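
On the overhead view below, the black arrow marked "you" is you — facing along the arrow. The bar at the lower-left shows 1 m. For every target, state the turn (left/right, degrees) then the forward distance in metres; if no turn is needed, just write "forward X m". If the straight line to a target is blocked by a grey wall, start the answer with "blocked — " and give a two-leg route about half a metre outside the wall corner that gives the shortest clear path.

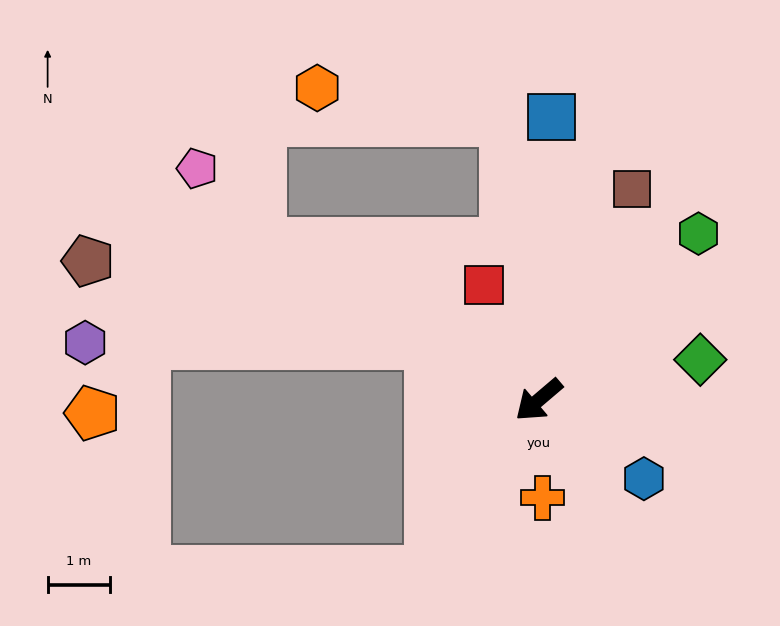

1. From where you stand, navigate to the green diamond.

turn left 154°, forward 2.7 m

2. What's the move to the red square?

turn right 105°, forward 2.0 m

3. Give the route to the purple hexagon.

blocked — turn right 68°, forward 2.0 m, then turn left 28°, forward 5.6 m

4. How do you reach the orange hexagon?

blocked — turn right 124°, forward 4.5 m, then turn left 74°, forward 3.1 m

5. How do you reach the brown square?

turn right 154°, forward 3.7 m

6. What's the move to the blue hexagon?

turn left 103°, forward 2.1 m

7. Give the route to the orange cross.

turn left 52°, forward 1.6 m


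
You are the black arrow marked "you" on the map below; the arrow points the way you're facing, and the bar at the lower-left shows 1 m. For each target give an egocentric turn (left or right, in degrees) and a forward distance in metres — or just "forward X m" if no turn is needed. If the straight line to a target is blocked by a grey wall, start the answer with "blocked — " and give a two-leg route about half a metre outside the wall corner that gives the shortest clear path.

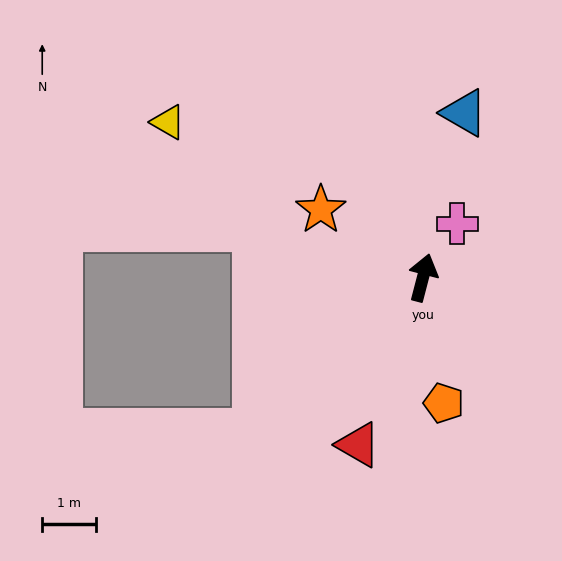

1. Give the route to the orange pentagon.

turn right 156°, forward 2.4 m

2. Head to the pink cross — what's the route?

turn right 18°, forward 1.2 m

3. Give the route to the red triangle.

turn left 173°, forward 3.3 m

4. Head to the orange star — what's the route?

turn left 71°, forward 2.3 m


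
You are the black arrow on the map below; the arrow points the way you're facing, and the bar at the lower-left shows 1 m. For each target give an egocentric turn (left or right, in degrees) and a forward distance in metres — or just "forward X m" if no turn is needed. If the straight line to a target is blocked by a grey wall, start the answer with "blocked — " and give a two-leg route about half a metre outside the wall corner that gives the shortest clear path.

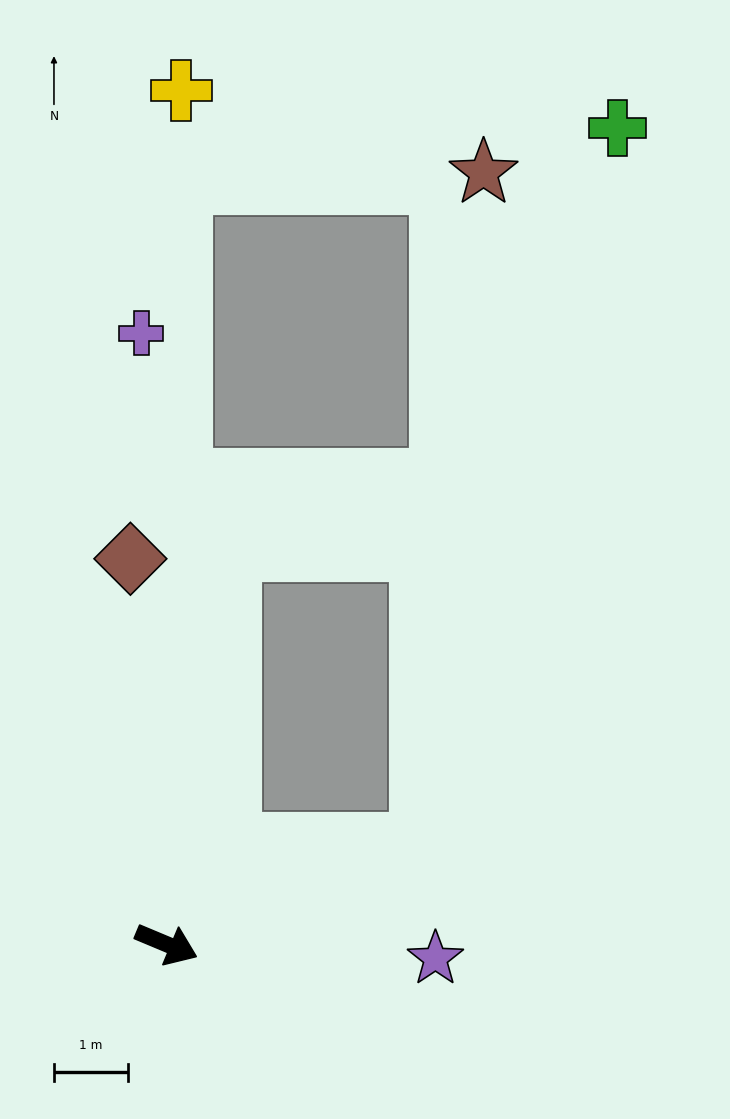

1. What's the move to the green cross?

blocked — turn left 44°, forward 3.7 m, then turn left 53°, forward 10.1 m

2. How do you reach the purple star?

turn left 20°, forward 3.6 m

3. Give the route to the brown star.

blocked — turn left 44°, forward 3.7 m, then turn left 63°, forward 9.1 m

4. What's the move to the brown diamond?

turn left 118°, forward 5.2 m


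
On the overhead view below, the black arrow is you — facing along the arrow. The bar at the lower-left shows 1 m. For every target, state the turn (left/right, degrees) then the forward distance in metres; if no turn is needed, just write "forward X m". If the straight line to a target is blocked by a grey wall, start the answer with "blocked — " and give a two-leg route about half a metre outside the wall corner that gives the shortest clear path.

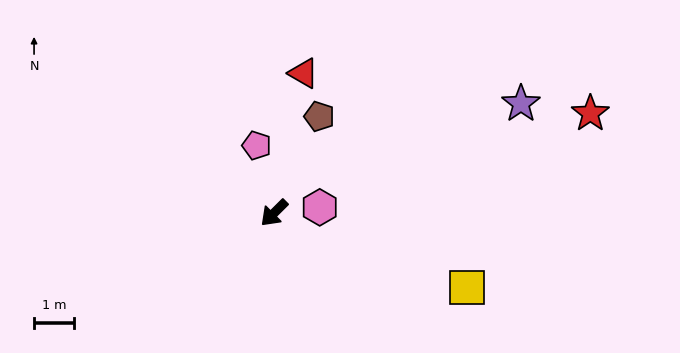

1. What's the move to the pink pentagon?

turn right 120°, forward 1.8 m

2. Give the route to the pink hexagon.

turn left 142°, forward 1.2 m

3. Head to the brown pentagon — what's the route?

turn right 160°, forward 2.7 m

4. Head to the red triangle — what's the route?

turn right 147°, forward 3.6 m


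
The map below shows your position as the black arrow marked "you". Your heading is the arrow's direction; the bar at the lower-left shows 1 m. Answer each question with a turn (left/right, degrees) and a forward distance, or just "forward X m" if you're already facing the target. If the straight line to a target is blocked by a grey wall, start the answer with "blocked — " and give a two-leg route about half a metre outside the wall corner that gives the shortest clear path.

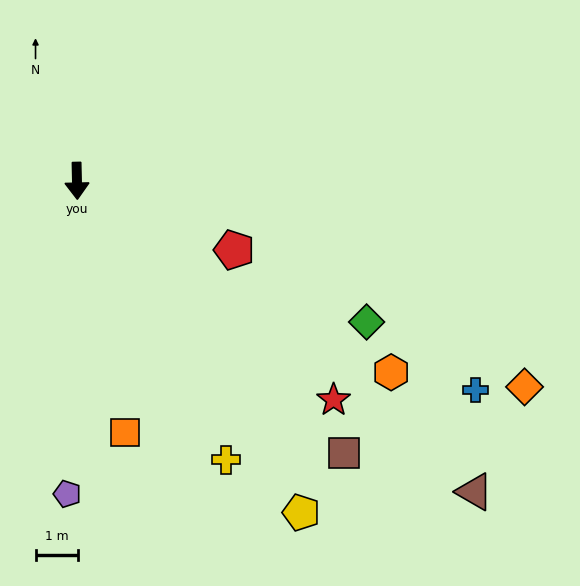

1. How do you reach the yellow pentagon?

turn left 33°, forward 9.3 m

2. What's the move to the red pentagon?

turn left 65°, forward 4.0 m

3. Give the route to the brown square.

turn left 43°, forward 8.9 m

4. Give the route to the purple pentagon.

turn right 3°, forward 7.3 m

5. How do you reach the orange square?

turn left 10°, forward 6.0 m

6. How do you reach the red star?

turn left 48°, forward 7.9 m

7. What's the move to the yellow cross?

turn left 27°, forward 7.4 m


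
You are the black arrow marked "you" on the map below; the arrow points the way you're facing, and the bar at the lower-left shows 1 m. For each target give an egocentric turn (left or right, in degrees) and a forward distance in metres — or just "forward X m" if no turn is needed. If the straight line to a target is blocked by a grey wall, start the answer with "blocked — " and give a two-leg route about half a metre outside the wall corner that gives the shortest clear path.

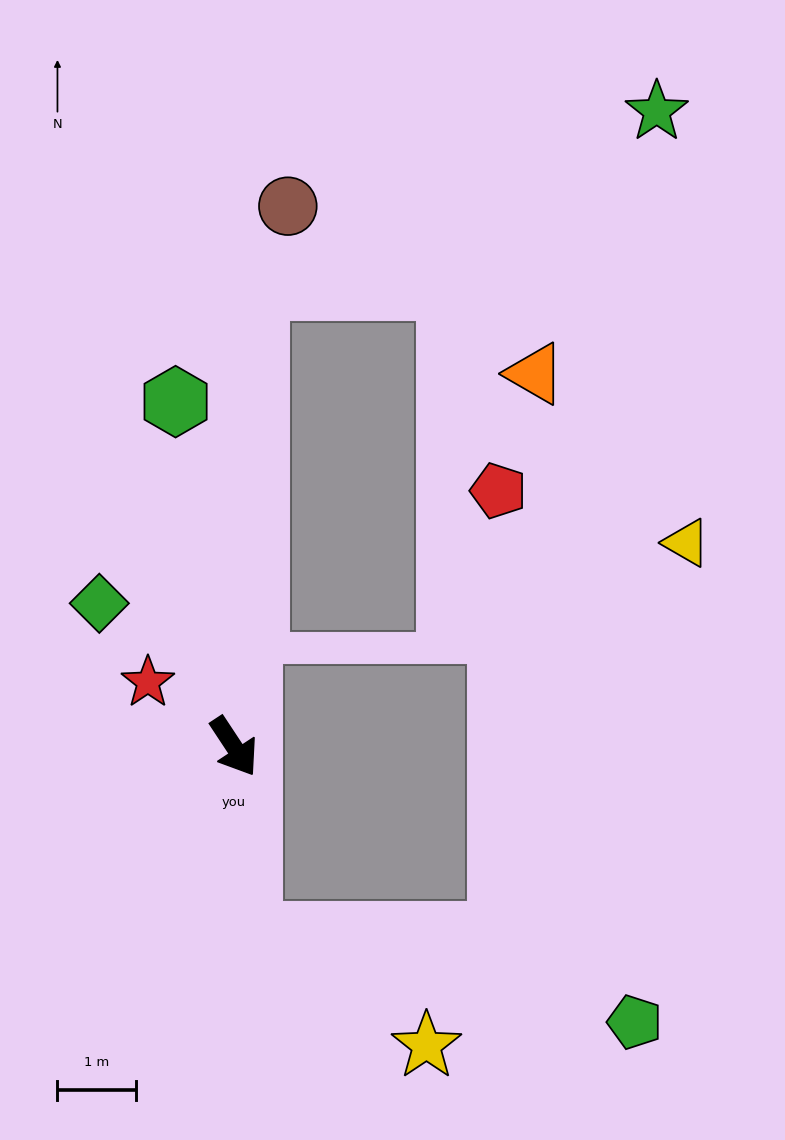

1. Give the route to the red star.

turn right 160°, forward 1.4 m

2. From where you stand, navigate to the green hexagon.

turn left 156°, forward 4.5 m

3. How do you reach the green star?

blocked — turn left 144°, forward 5.9 m, then turn right 64°, forward 5.6 m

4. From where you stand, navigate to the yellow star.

blocked — turn right 29°, forward 2.4 m, then turn left 54°, forward 2.7 m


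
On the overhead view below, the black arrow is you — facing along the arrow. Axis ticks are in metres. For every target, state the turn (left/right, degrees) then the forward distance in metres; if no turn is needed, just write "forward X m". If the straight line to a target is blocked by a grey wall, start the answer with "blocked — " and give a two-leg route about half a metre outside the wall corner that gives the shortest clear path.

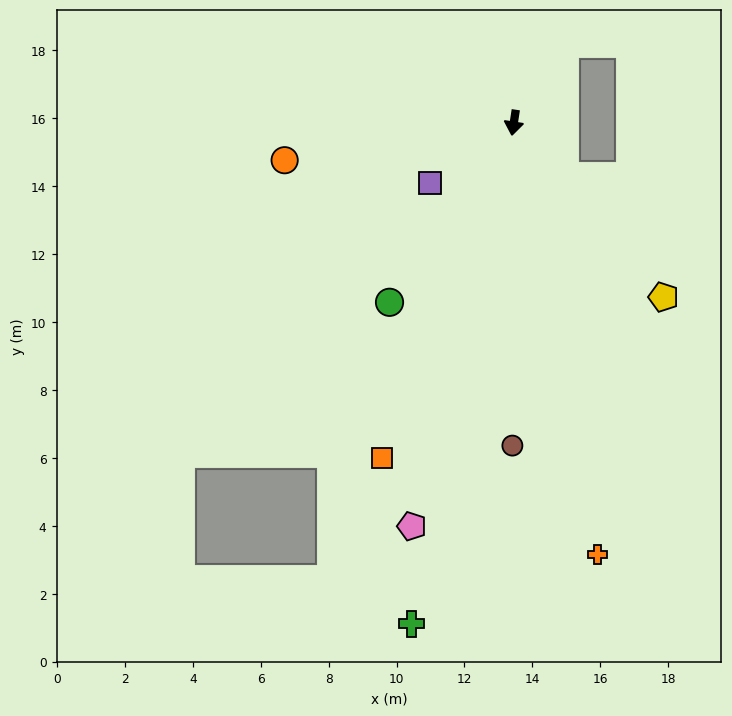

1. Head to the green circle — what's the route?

turn right 26°, forward 6.4 m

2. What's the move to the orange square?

turn right 13°, forward 10.6 m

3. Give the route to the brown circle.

turn left 8°, forward 9.5 m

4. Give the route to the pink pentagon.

turn right 6°, forward 12.3 m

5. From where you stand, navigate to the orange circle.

turn right 72°, forward 6.8 m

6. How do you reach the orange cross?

turn left 20°, forward 13.0 m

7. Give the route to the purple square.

turn right 46°, forward 3.0 m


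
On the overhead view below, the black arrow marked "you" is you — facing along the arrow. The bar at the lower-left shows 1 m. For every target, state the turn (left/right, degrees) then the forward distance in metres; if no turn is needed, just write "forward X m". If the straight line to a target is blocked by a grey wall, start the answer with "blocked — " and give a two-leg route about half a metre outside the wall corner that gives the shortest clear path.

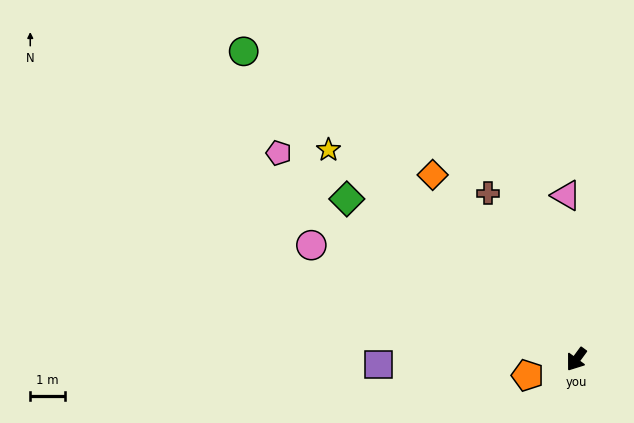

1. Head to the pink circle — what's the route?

turn right 77°, forward 8.2 m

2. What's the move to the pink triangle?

turn right 140°, forward 4.7 m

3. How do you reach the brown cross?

turn right 116°, forward 5.4 m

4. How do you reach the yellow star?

turn right 94°, forward 9.3 m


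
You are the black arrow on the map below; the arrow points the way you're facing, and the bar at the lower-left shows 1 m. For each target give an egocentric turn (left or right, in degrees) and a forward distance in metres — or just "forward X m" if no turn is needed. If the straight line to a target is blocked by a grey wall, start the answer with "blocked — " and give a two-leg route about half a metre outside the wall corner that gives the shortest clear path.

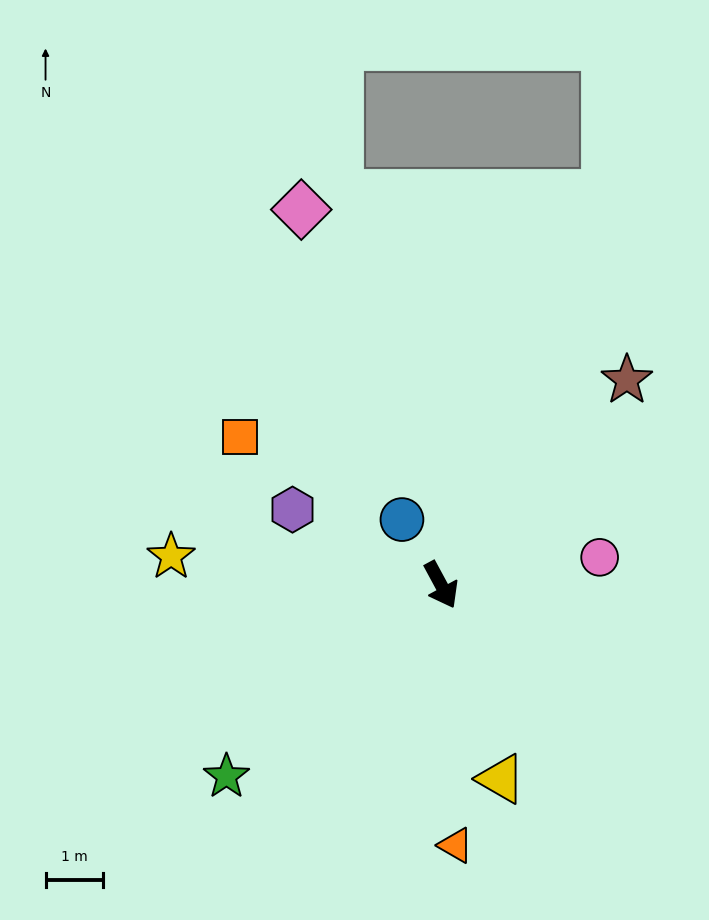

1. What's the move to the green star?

turn right 77°, forward 5.0 m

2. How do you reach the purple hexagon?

turn right 145°, forward 2.9 m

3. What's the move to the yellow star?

turn right 124°, forward 4.7 m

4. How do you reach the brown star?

turn left 109°, forward 4.8 m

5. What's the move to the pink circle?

turn left 72°, forward 2.8 m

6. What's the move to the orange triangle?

turn right 25°, forward 4.5 m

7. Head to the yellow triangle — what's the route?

turn right 11°, forward 3.5 m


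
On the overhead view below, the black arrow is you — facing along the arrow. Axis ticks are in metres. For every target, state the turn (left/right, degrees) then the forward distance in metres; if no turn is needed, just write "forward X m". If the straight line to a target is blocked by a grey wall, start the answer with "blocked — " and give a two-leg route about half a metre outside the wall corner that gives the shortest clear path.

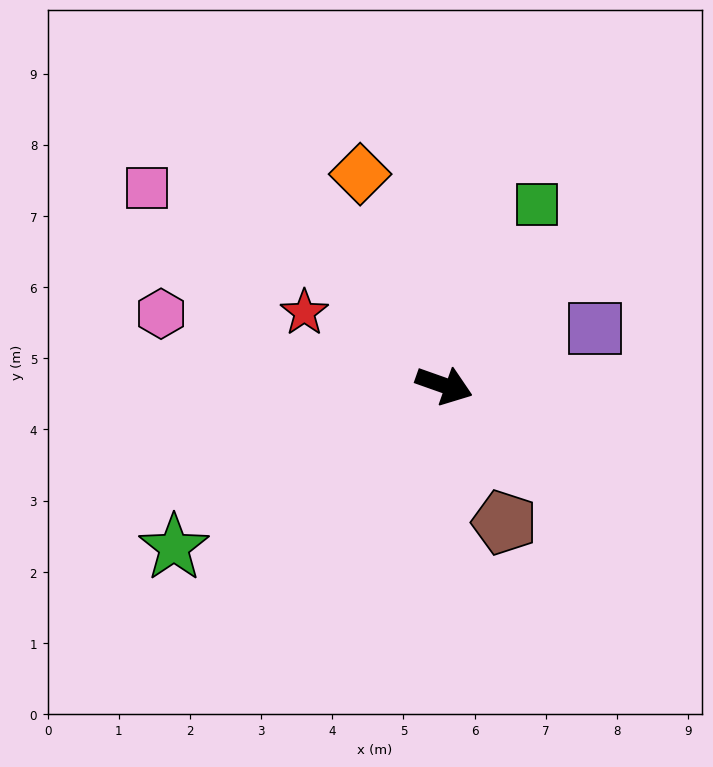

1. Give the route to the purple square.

turn left 40°, forward 2.3 m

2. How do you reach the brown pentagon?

turn right 47°, forward 2.1 m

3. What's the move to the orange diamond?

turn left 131°, forward 3.2 m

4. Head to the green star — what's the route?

turn right 130°, forward 4.4 m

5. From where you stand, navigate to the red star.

turn left 172°, forward 2.2 m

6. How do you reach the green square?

turn left 82°, forward 2.9 m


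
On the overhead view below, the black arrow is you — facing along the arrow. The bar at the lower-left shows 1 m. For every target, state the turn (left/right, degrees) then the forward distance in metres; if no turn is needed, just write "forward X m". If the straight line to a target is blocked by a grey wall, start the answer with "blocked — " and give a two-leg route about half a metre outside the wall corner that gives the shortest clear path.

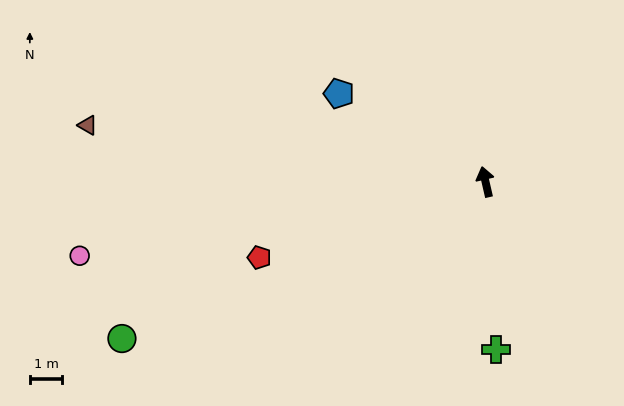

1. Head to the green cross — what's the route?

turn left 171°, forward 5.2 m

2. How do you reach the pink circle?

turn left 87°, forward 12.7 m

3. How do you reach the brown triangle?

turn left 69°, forward 12.4 m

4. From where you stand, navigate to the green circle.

turn left 100°, forward 12.2 m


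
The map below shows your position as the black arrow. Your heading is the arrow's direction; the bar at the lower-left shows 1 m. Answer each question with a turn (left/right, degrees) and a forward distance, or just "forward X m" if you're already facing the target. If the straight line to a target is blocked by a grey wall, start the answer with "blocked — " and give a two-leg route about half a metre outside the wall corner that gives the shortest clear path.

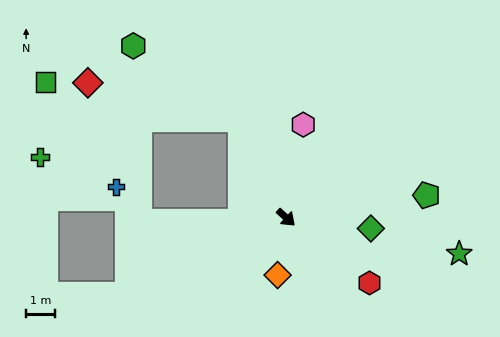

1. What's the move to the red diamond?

blocked — turn left 158°, forward 3.8 m, then turn left 51°, forward 5.4 m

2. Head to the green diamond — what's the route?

turn left 35°, forward 3.0 m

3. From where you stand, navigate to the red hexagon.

turn left 4°, forward 3.7 m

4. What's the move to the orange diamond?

turn right 56°, forward 2.0 m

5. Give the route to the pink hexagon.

turn left 122°, forward 3.3 m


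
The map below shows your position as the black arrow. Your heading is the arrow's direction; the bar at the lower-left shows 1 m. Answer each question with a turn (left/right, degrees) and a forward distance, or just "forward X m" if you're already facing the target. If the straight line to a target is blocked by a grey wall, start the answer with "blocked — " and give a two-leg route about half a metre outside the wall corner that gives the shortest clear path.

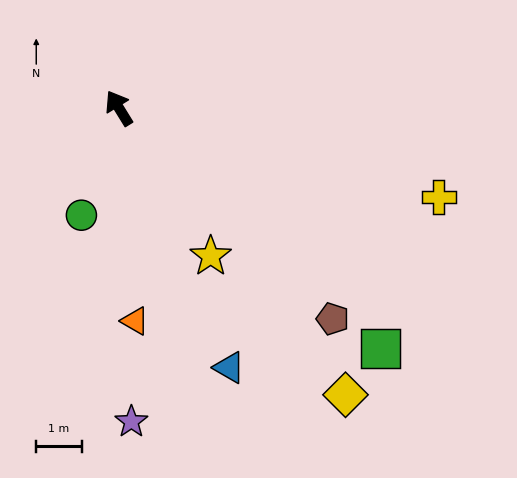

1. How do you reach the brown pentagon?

turn right 166°, forward 6.6 m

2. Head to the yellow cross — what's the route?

turn right 137°, forward 7.3 m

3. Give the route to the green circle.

turn left 129°, forward 2.5 m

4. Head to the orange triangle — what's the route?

turn left 153°, forward 4.7 m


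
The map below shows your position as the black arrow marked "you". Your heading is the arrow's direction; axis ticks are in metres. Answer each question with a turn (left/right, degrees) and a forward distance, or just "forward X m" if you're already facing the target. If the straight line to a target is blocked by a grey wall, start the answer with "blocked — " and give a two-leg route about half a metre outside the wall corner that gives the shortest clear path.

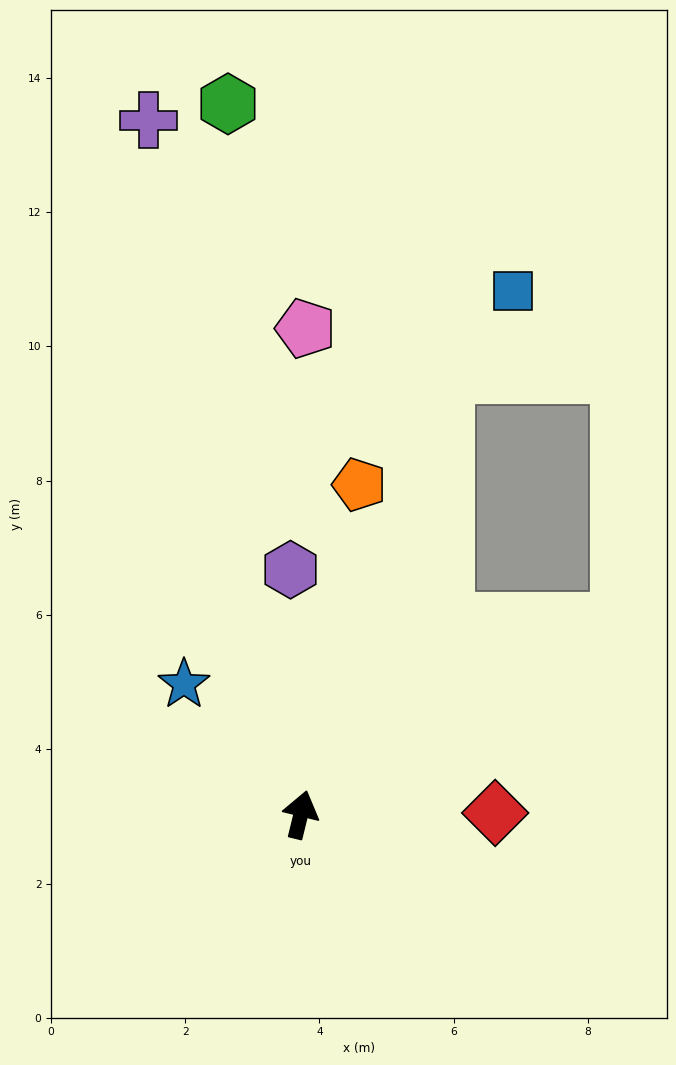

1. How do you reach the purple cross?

turn left 26°, forward 10.6 m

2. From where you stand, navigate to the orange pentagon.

turn left 4°, forward 5.0 m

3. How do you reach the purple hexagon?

turn left 16°, forward 3.7 m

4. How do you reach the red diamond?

turn right 76°, forward 2.9 m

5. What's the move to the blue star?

turn left 56°, forward 2.6 m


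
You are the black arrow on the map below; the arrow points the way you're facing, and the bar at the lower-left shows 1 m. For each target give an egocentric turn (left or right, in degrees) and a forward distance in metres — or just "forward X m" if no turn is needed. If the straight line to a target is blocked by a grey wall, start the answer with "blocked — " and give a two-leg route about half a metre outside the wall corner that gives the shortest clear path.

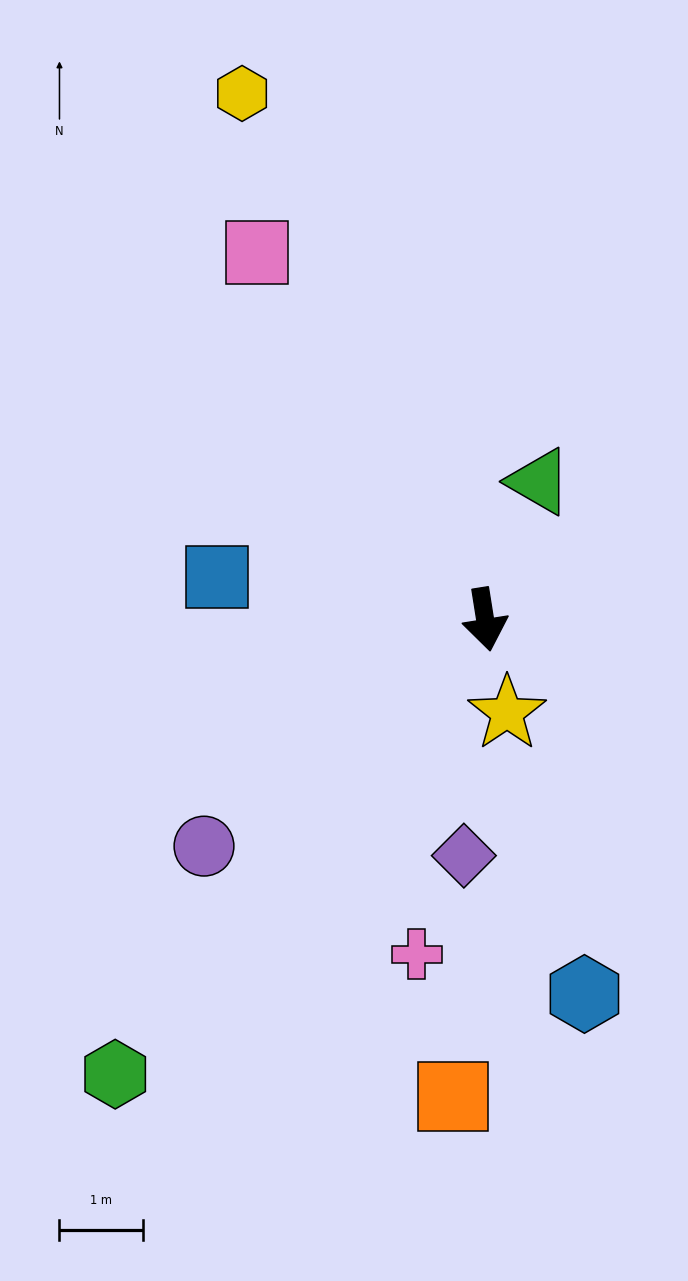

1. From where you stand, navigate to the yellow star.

turn left 4°, forward 1.1 m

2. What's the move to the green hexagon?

turn right 48°, forward 7.0 m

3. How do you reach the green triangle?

turn left 150°, forward 1.8 m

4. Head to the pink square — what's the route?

turn right 157°, forward 5.2 m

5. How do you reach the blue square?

turn right 108°, forward 3.2 m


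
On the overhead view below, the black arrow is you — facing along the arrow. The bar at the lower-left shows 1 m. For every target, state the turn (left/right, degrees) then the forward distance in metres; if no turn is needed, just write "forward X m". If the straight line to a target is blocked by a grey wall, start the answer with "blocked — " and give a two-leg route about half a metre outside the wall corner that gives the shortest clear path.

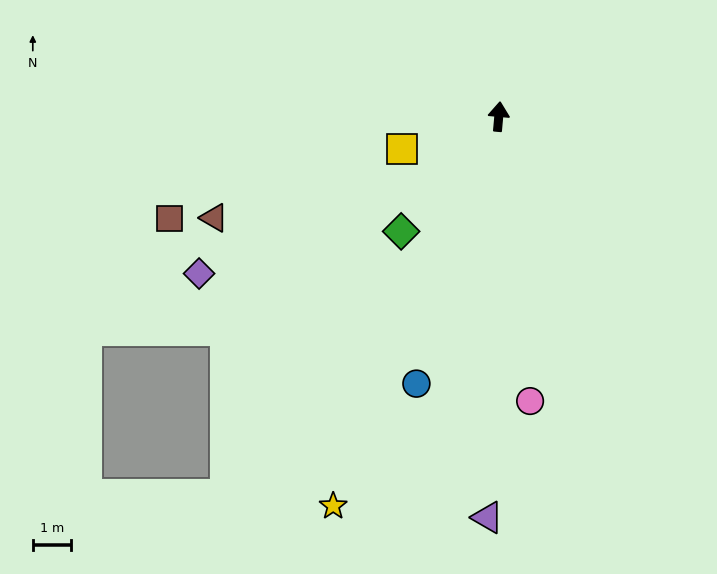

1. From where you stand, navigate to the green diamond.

turn left 145°, forward 4.0 m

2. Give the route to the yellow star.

turn left 162°, forward 11.2 m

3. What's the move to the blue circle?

turn left 168°, forward 7.4 m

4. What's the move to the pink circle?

turn right 169°, forward 7.6 m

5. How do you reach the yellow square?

turn left 114°, forward 2.7 m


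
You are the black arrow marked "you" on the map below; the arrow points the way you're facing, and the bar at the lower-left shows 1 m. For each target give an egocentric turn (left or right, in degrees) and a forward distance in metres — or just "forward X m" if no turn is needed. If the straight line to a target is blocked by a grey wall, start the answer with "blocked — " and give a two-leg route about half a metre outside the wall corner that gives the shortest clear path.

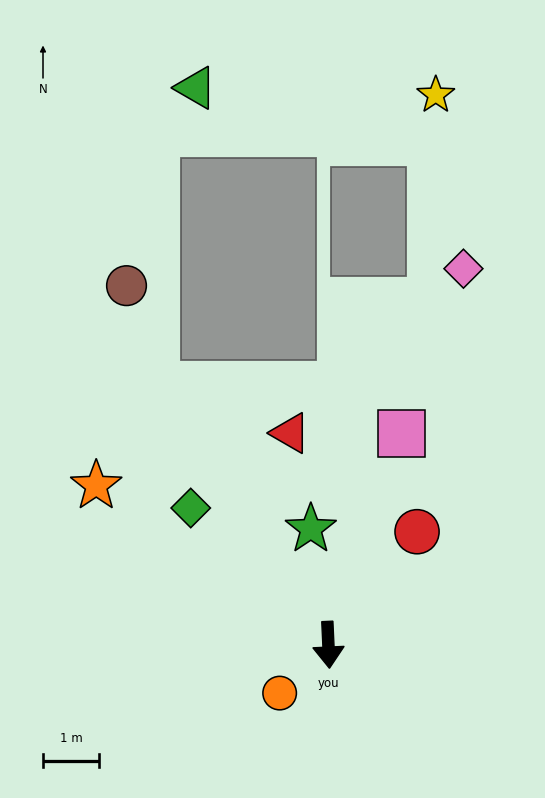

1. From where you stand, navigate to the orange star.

turn right 127°, forward 5.0 m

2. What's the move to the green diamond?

turn right 137°, forward 3.5 m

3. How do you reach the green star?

turn right 174°, forward 2.1 m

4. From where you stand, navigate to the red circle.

turn left 139°, forward 2.6 m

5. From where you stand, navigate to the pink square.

turn left 158°, forward 4.0 m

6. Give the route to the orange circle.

turn right 48°, forward 1.2 m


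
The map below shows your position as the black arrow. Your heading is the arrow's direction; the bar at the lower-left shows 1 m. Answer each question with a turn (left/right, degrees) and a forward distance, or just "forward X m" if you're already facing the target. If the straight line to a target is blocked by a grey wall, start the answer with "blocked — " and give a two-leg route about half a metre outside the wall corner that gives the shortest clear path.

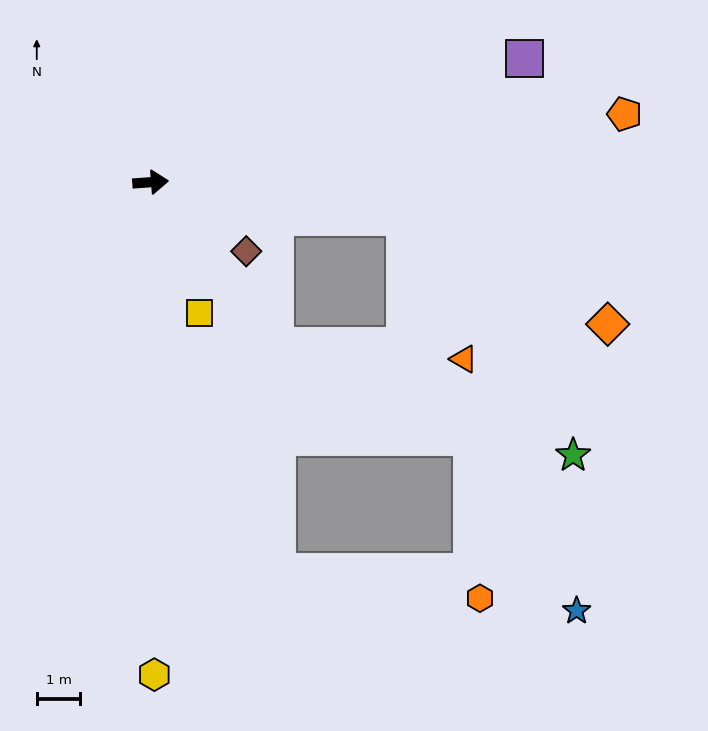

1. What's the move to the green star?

blocked — turn right 57°, forward 4.7 m, then turn left 33°, forward 7.3 m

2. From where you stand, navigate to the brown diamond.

turn right 40°, forward 2.7 m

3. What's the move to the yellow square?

turn right 74°, forward 3.2 m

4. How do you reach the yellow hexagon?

turn right 94°, forward 11.3 m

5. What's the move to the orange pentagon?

turn left 4°, forward 11.0 m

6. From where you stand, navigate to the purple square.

turn left 14°, forward 9.1 m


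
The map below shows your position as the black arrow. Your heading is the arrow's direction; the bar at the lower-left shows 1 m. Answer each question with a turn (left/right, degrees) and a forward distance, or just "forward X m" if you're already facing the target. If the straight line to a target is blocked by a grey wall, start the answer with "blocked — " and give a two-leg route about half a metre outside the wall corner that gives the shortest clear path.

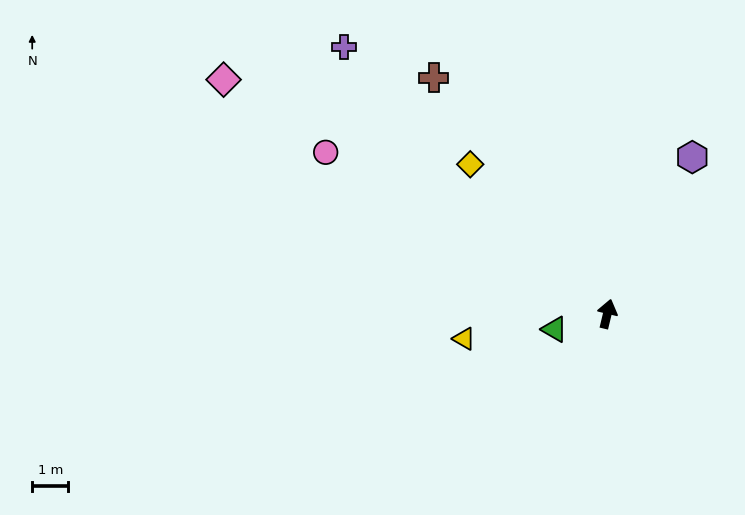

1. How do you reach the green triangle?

turn left 120°, forward 1.5 m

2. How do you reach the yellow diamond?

turn left 56°, forward 5.6 m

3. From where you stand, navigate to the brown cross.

turn left 50°, forward 8.1 m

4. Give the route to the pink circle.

turn left 74°, forward 9.0 m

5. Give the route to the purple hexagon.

turn right 15°, forward 4.9 m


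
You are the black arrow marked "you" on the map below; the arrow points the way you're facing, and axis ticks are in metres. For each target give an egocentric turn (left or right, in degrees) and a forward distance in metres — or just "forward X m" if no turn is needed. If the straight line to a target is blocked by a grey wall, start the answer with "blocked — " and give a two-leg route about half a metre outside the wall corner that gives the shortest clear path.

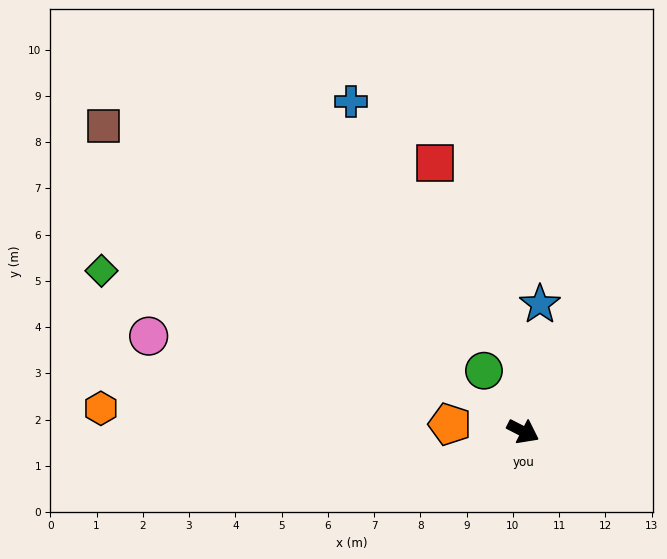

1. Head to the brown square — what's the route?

turn left 171°, forward 11.2 m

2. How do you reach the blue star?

turn left 110°, forward 2.8 m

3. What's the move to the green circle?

turn left 150°, forward 1.6 m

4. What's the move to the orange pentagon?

turn right 158°, forward 1.6 m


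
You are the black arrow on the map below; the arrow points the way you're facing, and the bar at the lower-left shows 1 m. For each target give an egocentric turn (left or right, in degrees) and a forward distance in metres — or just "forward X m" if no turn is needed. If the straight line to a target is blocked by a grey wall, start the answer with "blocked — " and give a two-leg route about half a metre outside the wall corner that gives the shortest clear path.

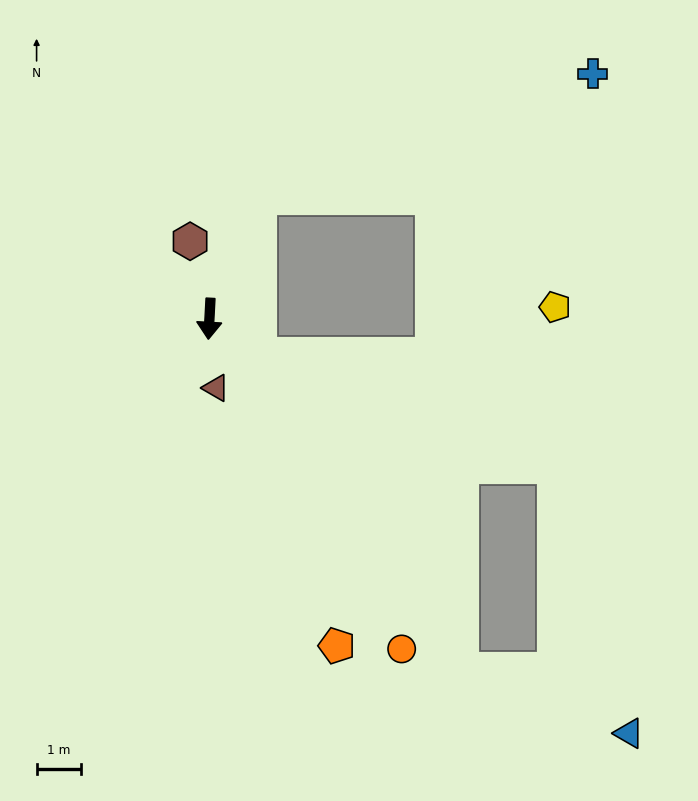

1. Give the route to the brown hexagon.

turn right 163°, forward 1.8 m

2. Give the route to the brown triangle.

turn left 8°, forward 1.5 m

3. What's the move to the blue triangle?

blocked — turn left 38°, forward 9.6 m, then turn left 35°, forward 4.0 m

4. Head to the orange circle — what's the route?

turn left 33°, forward 8.5 m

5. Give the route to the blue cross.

blocked — turn left 162°, forward 3.0 m, then turn right 49°, forward 7.9 m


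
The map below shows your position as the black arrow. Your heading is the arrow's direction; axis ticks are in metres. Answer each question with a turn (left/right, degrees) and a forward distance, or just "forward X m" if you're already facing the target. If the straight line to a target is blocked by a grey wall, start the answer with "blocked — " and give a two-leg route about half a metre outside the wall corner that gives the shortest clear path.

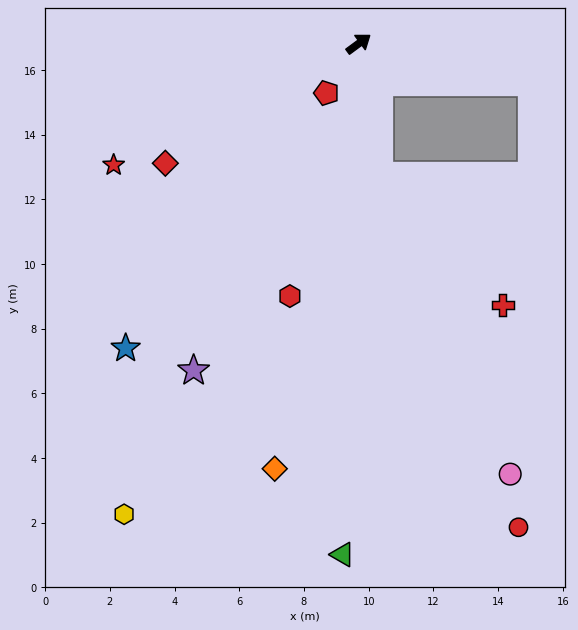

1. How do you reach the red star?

turn left 170°, forward 8.5 m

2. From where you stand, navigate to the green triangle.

turn right 128°, forward 15.8 m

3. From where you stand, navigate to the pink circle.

blocked — turn right 118°, forward 4.1 m, then turn left 15°, forward 10.1 m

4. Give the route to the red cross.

blocked — turn right 118°, forward 4.1 m, then turn left 35°, forward 5.5 m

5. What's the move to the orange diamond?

turn right 138°, forward 13.4 m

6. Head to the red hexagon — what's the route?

turn right 142°, forward 8.1 m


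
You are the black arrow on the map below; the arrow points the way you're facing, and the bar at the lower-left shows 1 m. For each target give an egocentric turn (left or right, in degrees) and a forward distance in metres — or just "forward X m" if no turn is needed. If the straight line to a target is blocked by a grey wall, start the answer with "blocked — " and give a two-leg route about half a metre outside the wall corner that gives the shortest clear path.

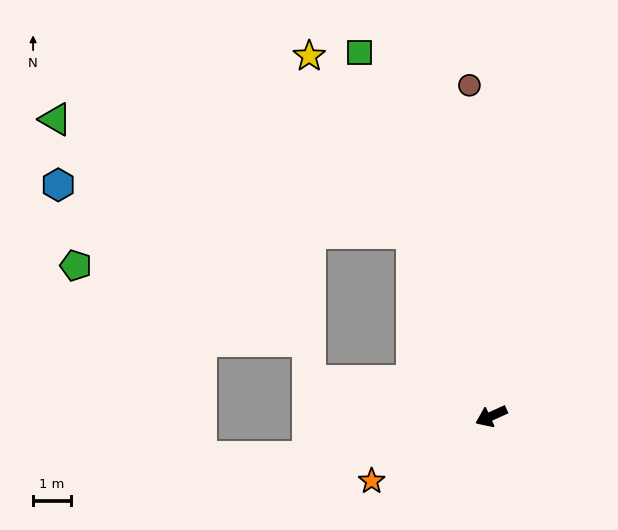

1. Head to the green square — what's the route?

turn right 94°, forward 10.3 m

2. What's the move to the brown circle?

turn right 111°, forward 8.8 m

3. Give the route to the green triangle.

blocked — turn right 91°, forward 5.3 m, then turn left 49°, forward 10.0 m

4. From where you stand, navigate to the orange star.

turn left 4°, forward 3.6 m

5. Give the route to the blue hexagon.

blocked — turn right 91°, forward 5.3 m, then turn left 59°, forward 9.5 m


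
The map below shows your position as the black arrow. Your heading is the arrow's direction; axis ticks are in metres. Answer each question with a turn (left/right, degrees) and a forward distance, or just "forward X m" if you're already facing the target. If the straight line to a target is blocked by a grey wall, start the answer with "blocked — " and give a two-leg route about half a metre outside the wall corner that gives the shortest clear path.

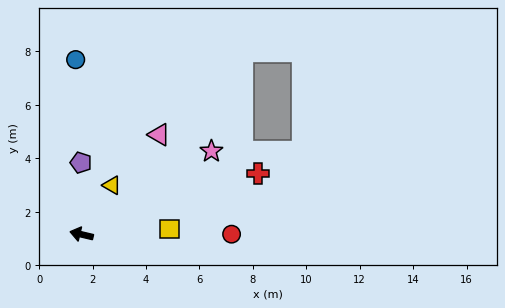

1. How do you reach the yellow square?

turn right 163°, forward 3.3 m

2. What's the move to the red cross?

turn right 148°, forward 7.0 m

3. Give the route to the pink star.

turn right 134°, forward 5.8 m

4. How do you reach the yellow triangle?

turn right 108°, forward 2.2 m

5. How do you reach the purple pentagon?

turn right 76°, forward 2.7 m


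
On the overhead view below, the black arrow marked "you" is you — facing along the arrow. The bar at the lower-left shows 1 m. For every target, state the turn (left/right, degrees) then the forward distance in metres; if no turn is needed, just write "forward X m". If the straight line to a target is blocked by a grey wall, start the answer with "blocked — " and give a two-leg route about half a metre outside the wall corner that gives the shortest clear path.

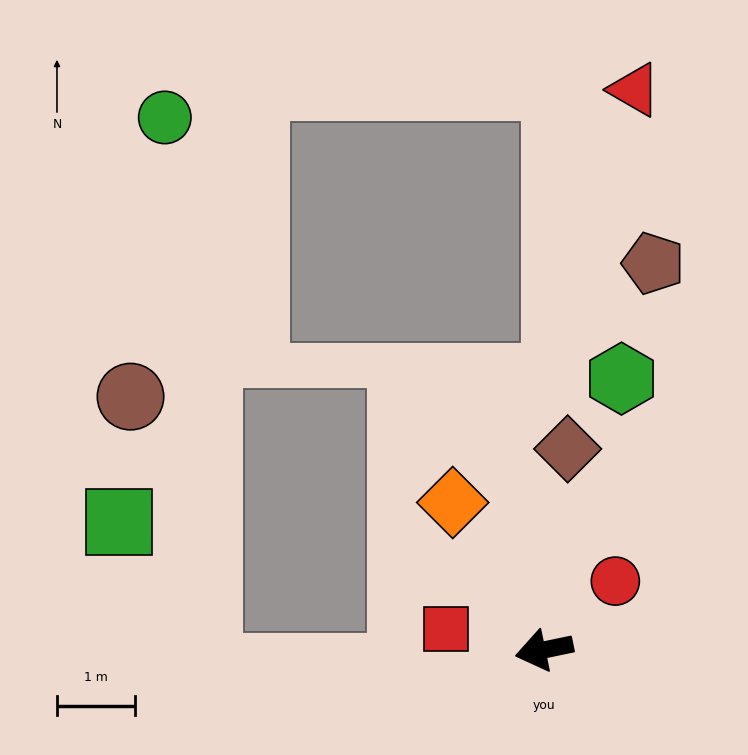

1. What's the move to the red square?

turn right 24°, forward 1.3 m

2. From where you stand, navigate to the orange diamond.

turn right 70°, forward 2.2 m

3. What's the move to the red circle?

turn right 148°, forward 1.3 m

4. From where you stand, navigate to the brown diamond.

turn right 108°, forward 2.6 m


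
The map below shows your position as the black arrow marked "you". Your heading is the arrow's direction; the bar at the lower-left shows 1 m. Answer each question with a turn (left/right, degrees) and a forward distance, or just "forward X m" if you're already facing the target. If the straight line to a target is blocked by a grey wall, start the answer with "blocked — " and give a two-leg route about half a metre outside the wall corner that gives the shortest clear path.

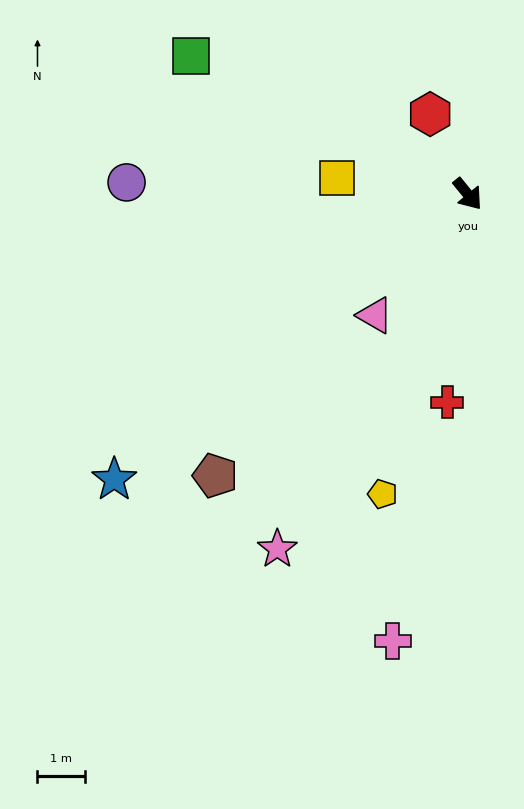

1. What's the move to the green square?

turn right 156°, forward 6.6 m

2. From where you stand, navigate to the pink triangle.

turn right 77°, forward 3.2 m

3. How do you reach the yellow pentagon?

turn right 55°, forward 6.6 m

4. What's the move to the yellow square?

turn right 136°, forward 2.8 m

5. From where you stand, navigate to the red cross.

turn right 45°, forward 4.4 m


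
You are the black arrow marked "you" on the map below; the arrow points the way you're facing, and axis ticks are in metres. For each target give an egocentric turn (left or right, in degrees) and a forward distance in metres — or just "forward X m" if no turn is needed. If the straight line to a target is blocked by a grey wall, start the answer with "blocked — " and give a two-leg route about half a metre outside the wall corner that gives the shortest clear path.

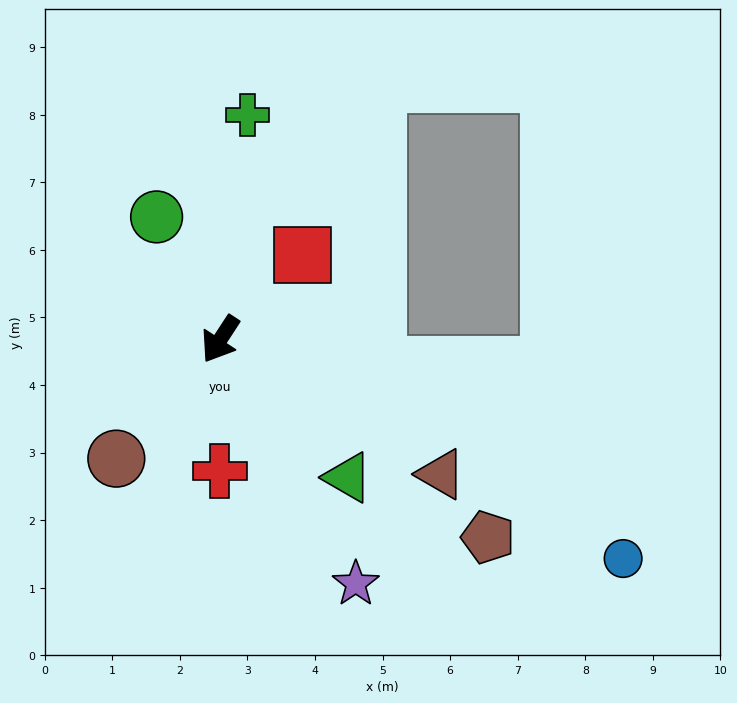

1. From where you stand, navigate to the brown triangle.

turn left 92°, forward 3.8 m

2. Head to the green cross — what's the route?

turn right 154°, forward 3.3 m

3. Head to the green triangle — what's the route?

turn left 76°, forward 2.8 m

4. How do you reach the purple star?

turn left 62°, forward 4.1 m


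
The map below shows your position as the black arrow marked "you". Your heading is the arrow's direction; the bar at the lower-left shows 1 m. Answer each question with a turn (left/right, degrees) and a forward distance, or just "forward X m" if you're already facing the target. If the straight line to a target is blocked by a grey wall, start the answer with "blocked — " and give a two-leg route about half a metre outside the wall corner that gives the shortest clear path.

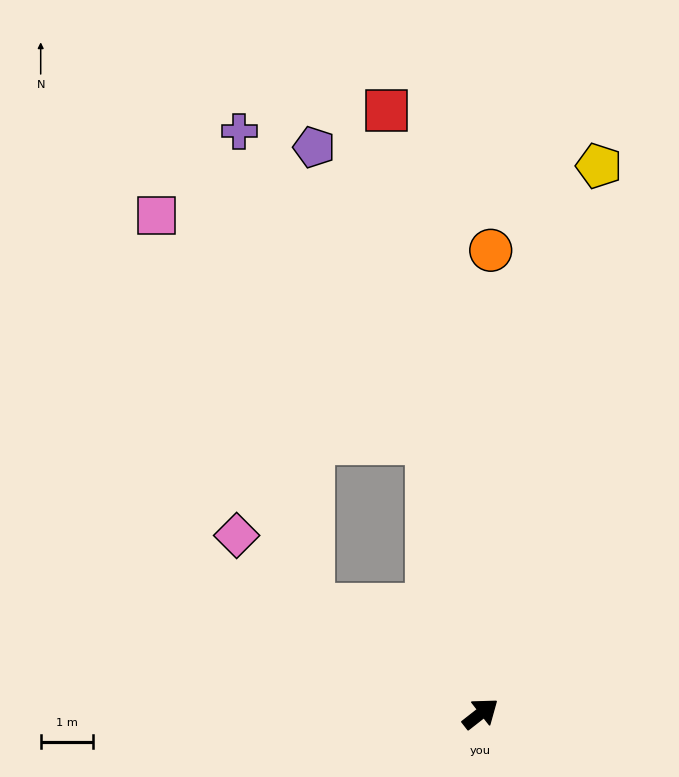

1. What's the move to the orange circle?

turn left 51°, forward 8.8 m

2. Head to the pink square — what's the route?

blocked — turn left 109°, forward 3.8 m, then turn right 35°, forward 8.0 m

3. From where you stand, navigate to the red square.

turn left 61°, forward 11.6 m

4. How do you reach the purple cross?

blocked — turn left 63°, forward 5.3 m, then turn left 20°, forward 6.9 m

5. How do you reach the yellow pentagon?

turn left 40°, forward 10.6 m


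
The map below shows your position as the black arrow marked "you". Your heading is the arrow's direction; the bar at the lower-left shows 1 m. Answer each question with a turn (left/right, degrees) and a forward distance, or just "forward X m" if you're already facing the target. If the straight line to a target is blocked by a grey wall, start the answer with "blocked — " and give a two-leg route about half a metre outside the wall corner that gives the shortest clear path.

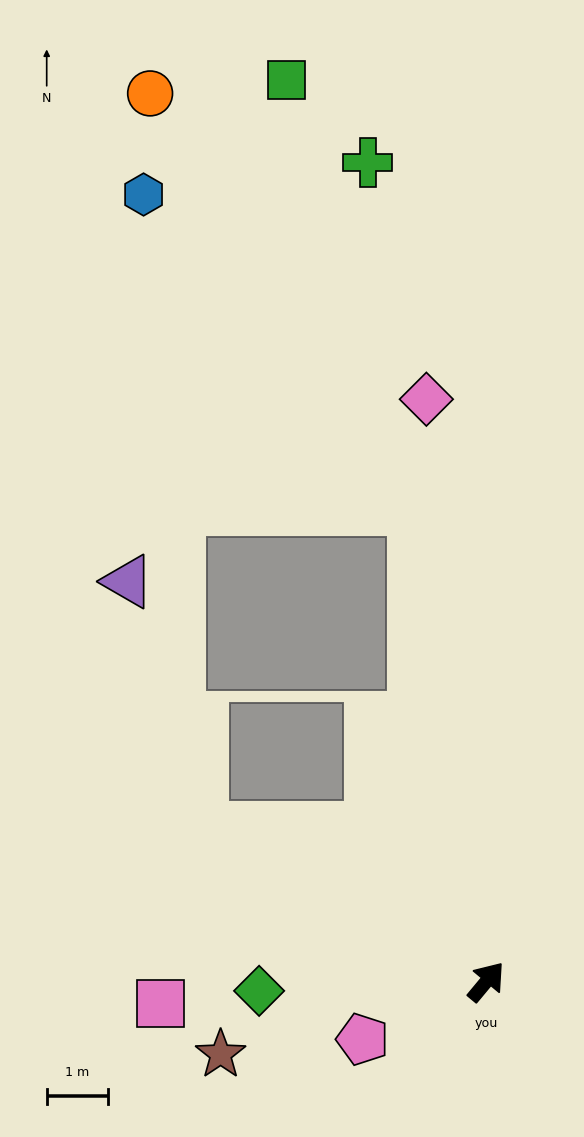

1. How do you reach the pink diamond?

turn left 46°, forward 9.6 m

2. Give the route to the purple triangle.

blocked — turn left 101°, forward 5.3 m, then turn right 44°, forward 4.2 m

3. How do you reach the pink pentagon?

turn left 155°, forward 2.2 m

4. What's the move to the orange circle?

blocked — turn left 49°, forward 7.8 m, then turn left 23°, forward 8.1 m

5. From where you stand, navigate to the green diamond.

turn left 132°, forward 3.7 m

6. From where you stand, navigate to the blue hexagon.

blocked — turn left 49°, forward 7.8 m, then turn left 31°, forward 6.8 m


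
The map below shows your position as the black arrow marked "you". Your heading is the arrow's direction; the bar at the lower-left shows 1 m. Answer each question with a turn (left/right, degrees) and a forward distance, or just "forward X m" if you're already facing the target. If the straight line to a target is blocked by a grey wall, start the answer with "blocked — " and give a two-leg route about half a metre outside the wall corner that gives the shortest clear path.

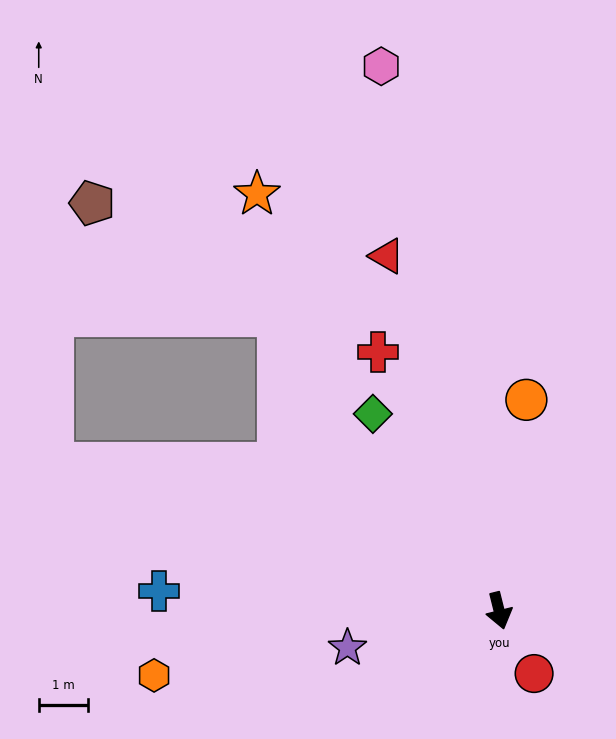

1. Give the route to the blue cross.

turn right 107°, forward 7.0 m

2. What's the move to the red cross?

turn right 169°, forward 5.8 m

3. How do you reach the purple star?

turn right 90°, forward 3.2 m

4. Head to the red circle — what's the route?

turn left 15°, forward 1.5 m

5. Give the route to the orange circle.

turn left 159°, forward 4.4 m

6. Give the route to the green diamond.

turn right 161°, forward 4.8 m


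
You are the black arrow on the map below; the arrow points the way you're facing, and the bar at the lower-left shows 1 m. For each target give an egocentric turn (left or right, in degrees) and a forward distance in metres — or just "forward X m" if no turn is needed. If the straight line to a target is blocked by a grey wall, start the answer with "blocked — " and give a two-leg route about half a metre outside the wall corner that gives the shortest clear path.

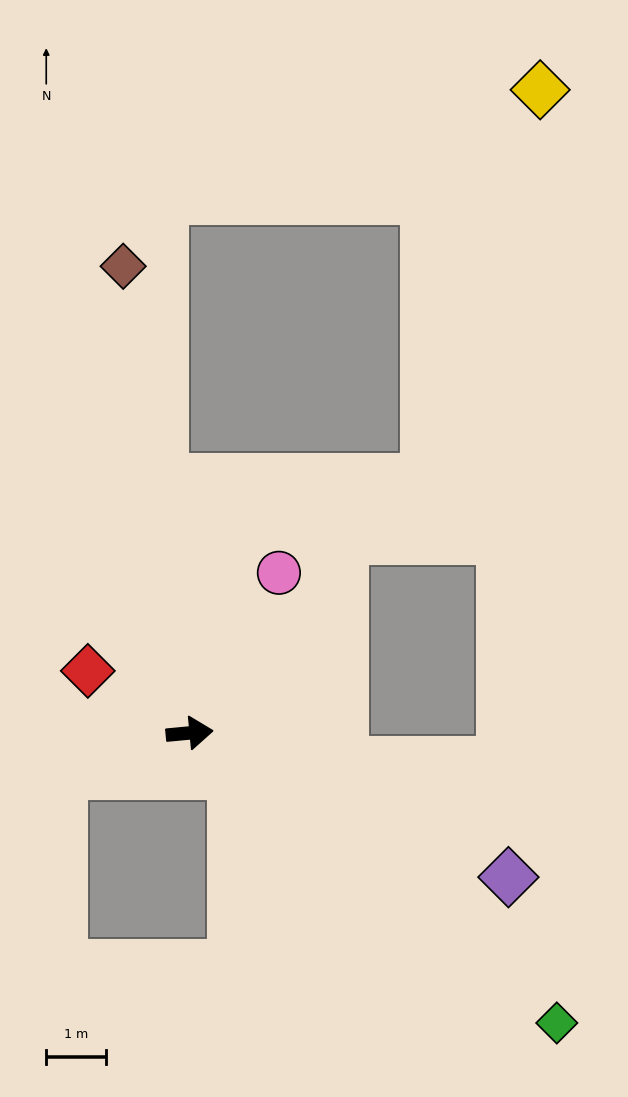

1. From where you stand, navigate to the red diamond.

turn left 143°, forward 2.0 m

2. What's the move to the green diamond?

turn right 44°, forward 7.8 m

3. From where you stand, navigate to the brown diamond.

turn left 93°, forward 7.8 m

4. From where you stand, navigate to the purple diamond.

turn right 30°, forward 5.8 m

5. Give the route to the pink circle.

turn left 55°, forward 3.0 m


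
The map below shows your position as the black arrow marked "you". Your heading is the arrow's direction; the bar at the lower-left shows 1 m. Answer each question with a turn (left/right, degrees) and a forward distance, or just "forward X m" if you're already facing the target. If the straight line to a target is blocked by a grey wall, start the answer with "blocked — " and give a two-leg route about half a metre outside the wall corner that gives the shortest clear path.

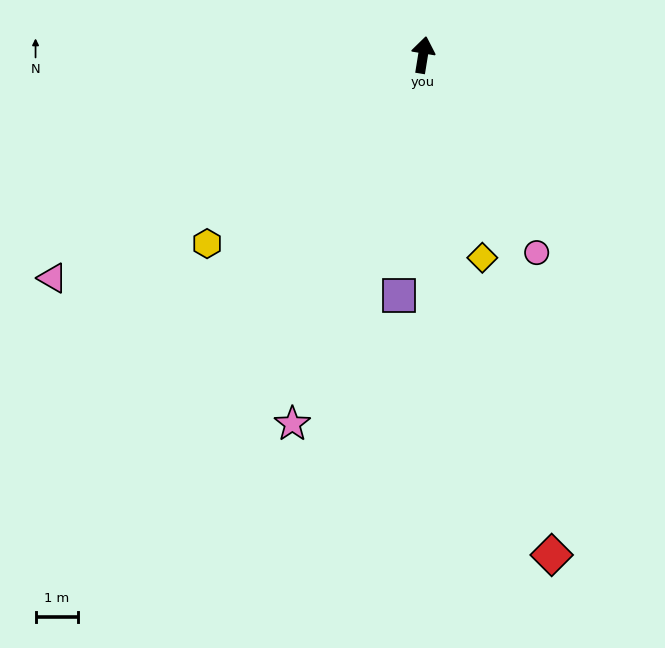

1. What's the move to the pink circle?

turn right 141°, forward 5.4 m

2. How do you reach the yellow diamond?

turn right 154°, forward 5.0 m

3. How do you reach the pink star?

turn left 170°, forward 9.3 m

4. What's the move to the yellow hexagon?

turn left 140°, forward 6.8 m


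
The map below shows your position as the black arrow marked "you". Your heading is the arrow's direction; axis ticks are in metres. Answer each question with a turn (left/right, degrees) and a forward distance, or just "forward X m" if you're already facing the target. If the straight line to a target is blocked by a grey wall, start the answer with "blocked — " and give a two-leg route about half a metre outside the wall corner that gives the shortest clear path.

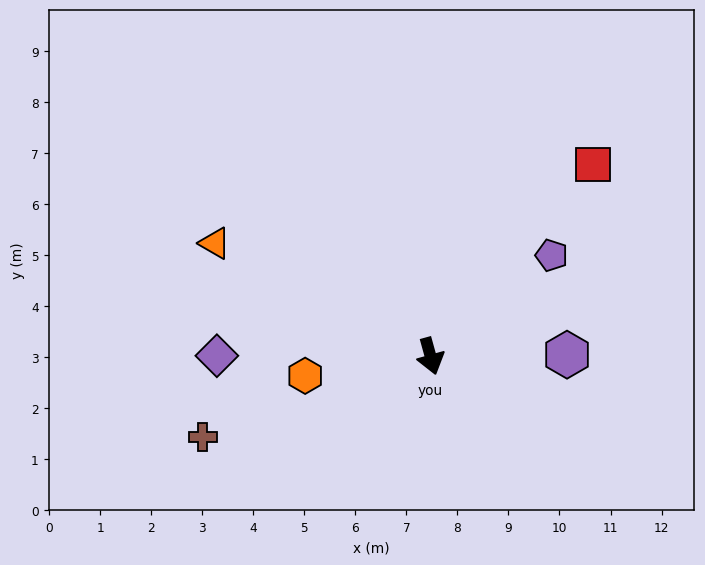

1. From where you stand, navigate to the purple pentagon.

turn left 114°, forward 3.1 m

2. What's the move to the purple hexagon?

turn left 75°, forward 2.7 m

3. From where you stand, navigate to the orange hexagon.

turn right 97°, forward 2.5 m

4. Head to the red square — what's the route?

turn left 124°, forward 4.9 m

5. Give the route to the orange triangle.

turn right 133°, forward 4.8 m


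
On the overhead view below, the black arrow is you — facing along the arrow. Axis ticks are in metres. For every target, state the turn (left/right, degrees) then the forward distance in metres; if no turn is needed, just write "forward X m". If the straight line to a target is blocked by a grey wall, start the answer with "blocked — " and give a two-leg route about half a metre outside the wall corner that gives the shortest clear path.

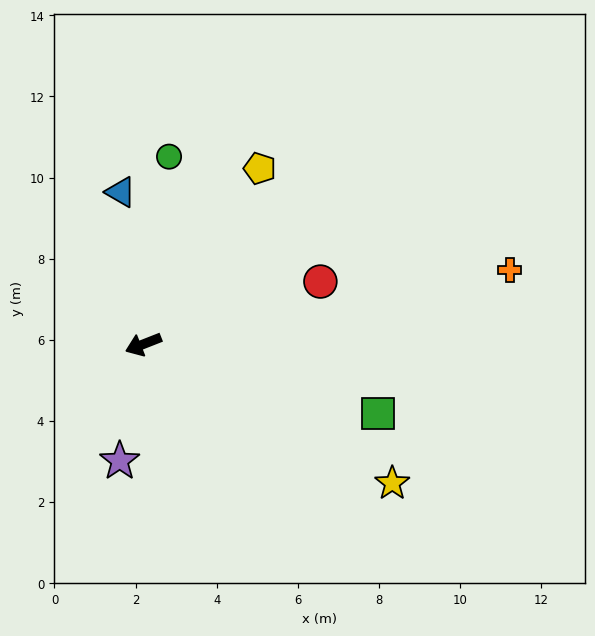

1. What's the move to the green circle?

turn right 119°, forward 4.7 m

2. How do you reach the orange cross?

turn left 170°, forward 9.2 m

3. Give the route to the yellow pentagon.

turn right 145°, forward 5.2 m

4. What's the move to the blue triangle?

turn right 103°, forward 3.8 m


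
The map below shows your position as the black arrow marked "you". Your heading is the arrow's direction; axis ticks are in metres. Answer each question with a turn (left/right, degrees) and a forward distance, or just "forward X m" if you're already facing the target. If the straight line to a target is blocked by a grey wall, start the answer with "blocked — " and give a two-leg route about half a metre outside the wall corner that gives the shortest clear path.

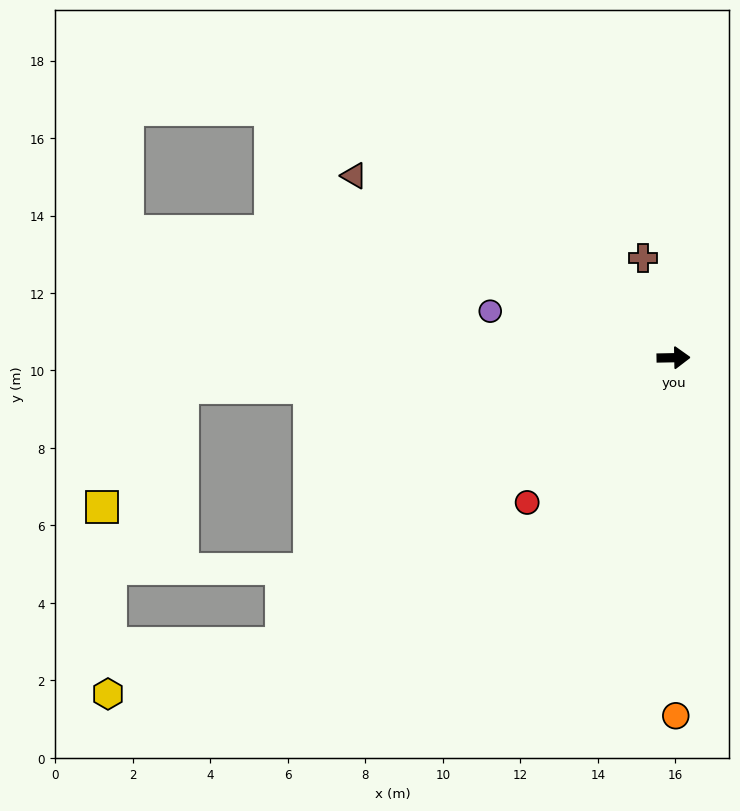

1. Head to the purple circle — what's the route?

turn left 165°, forward 4.9 m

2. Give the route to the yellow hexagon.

blocked — turn right 145°, forward 12.5 m, then turn right 20°, forward 4.7 m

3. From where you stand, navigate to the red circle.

turn right 136°, forward 5.3 m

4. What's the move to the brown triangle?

turn left 149°, forward 9.5 m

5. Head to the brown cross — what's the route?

turn left 106°, forward 2.7 m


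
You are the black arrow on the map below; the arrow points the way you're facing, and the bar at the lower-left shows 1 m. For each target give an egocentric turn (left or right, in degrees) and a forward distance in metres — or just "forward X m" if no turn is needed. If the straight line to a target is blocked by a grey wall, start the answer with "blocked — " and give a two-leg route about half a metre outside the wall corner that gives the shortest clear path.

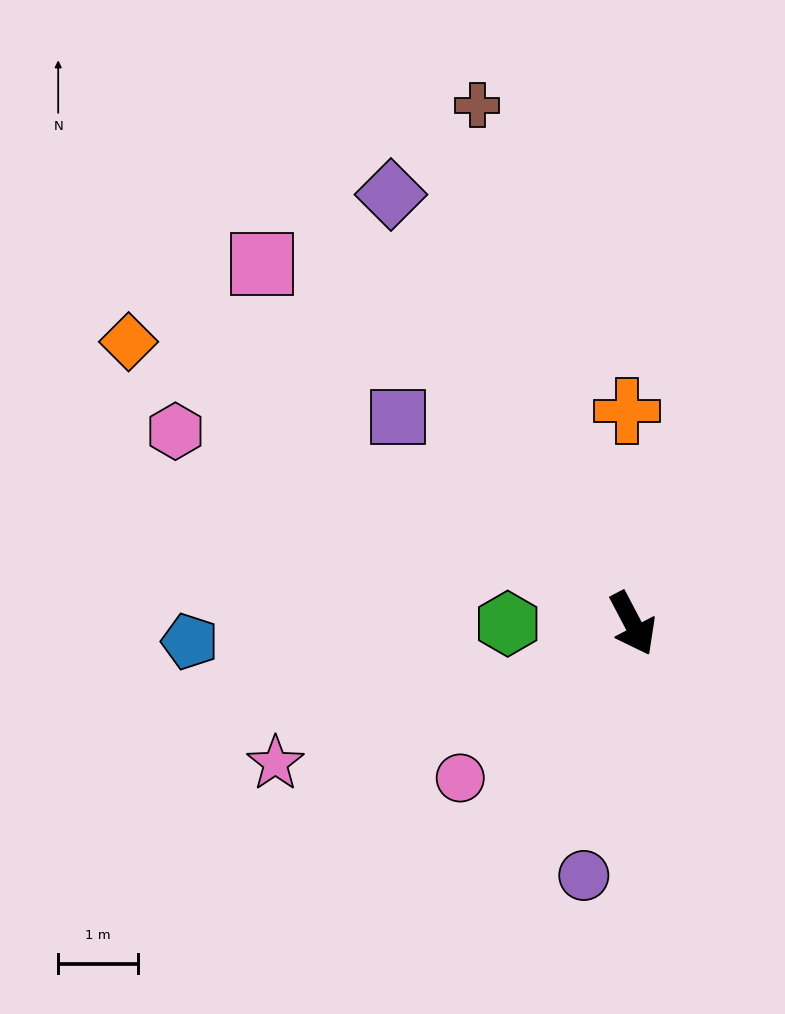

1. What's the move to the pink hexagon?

turn right 141°, forward 6.3 m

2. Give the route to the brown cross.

turn left 169°, forward 6.8 m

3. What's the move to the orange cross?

turn left 154°, forward 2.7 m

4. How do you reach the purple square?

turn right 159°, forward 3.9 m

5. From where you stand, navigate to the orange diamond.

turn right 147°, forward 7.3 m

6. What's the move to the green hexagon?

turn right 118°, forward 1.6 m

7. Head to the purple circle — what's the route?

turn right 39°, forward 3.2 m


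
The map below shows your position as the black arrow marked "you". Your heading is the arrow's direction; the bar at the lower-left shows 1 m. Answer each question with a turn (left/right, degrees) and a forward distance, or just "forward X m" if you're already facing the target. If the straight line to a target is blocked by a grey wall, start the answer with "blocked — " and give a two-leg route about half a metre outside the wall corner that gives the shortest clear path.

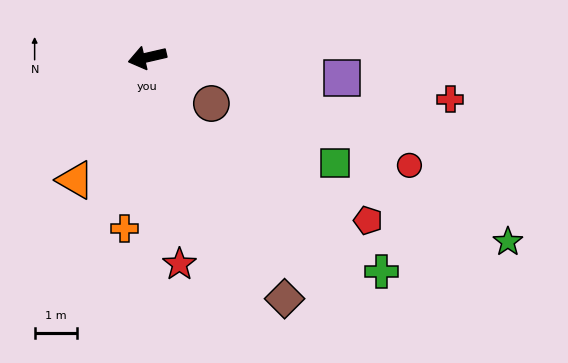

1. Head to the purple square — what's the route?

turn left 161°, forward 4.6 m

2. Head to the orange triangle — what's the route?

turn left 47°, forward 3.3 m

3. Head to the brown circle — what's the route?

turn left 131°, forward 1.8 m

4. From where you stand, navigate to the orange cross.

turn left 69°, forward 4.0 m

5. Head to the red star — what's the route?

turn left 86°, forward 4.9 m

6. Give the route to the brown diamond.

turn left 107°, forward 6.5 m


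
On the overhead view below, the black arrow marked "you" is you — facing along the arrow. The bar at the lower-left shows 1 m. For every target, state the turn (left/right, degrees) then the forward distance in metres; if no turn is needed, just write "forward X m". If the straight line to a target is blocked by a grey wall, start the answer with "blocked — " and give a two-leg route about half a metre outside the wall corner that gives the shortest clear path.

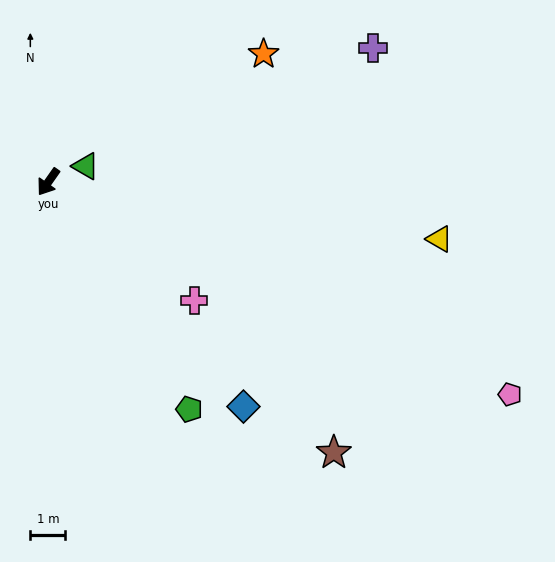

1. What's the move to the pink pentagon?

turn left 100°, forward 14.5 m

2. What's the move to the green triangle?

turn left 148°, forward 1.2 m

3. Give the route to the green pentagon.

turn left 67°, forward 7.6 m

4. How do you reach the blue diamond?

turn left 76°, forward 8.5 m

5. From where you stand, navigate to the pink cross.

turn left 86°, forward 5.4 m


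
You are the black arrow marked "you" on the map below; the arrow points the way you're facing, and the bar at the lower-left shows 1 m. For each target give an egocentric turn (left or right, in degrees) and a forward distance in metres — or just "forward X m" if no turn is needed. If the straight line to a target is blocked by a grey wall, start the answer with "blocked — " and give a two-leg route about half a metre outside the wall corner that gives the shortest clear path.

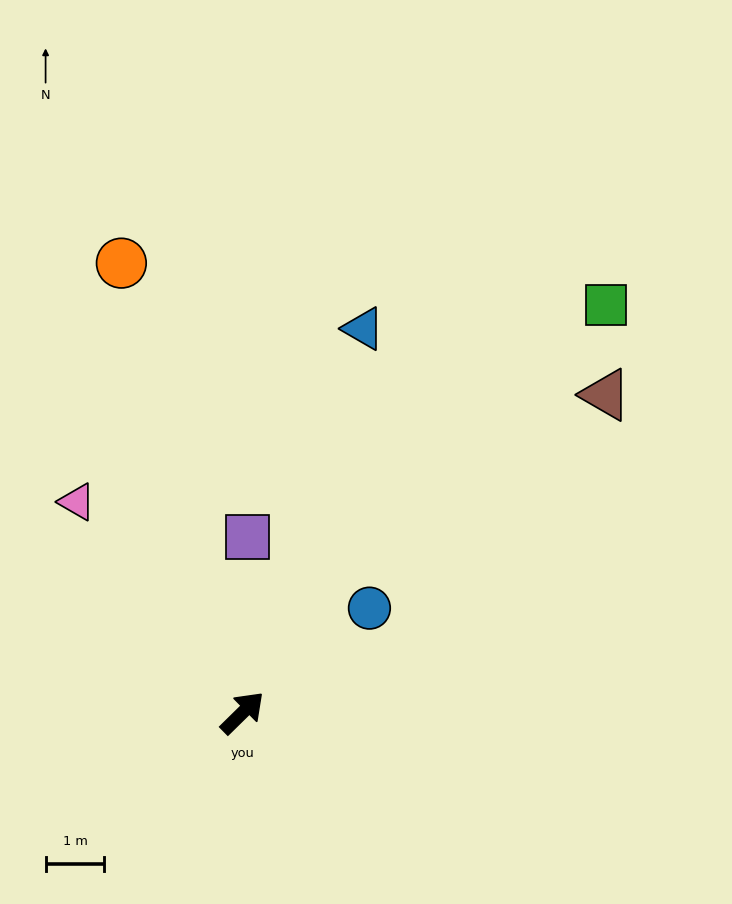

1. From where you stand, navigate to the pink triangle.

turn left 84°, forward 4.6 m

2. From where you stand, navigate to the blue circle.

turn right 5°, forward 2.8 m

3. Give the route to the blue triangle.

turn left 28°, forward 6.8 m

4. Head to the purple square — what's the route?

turn left 44°, forward 3.0 m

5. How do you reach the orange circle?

turn left 61°, forward 7.9 m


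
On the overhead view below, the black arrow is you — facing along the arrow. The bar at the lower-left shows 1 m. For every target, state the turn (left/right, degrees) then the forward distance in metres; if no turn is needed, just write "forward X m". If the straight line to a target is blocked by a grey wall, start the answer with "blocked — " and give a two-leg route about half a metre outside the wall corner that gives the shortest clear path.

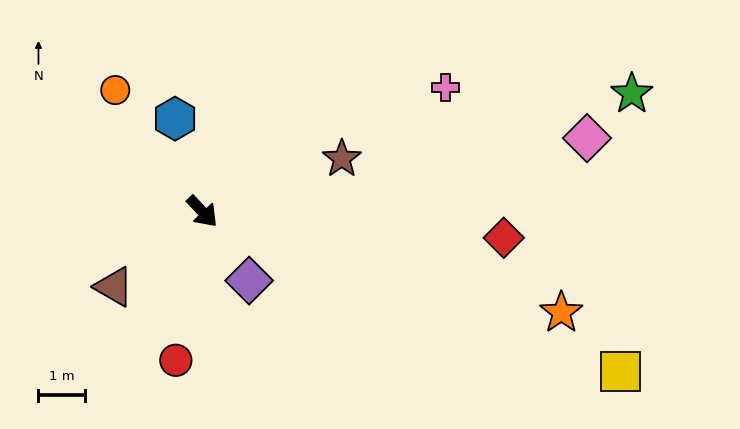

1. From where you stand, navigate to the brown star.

turn left 68°, forward 3.2 m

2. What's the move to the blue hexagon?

turn left 153°, forward 2.1 m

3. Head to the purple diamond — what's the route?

turn right 9°, forward 1.8 m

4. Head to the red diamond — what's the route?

turn left 42°, forward 6.5 m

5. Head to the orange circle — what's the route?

turn left 172°, forward 3.2 m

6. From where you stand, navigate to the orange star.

turn left 31°, forward 8.0 m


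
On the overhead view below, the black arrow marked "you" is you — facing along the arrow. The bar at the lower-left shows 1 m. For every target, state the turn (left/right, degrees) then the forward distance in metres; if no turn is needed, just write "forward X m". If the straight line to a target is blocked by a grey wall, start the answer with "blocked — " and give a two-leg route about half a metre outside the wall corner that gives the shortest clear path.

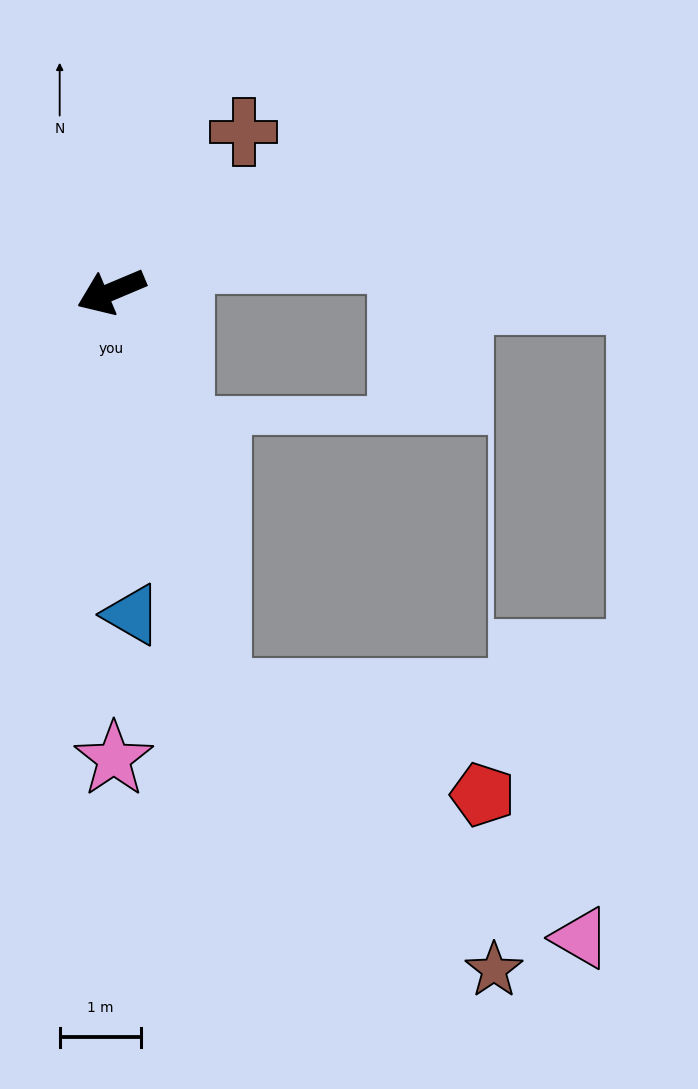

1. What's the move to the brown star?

blocked — turn left 82°, forward 5.1 m, then turn left 30°, forward 4.8 m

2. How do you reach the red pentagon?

blocked — turn left 82°, forward 5.1 m, then turn left 54°, forward 3.5 m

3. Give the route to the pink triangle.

blocked — turn left 82°, forward 5.1 m, then turn left 41°, forward 5.4 m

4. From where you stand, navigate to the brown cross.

turn right 153°, forward 2.6 m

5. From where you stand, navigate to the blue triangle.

turn left 71°, forward 4.0 m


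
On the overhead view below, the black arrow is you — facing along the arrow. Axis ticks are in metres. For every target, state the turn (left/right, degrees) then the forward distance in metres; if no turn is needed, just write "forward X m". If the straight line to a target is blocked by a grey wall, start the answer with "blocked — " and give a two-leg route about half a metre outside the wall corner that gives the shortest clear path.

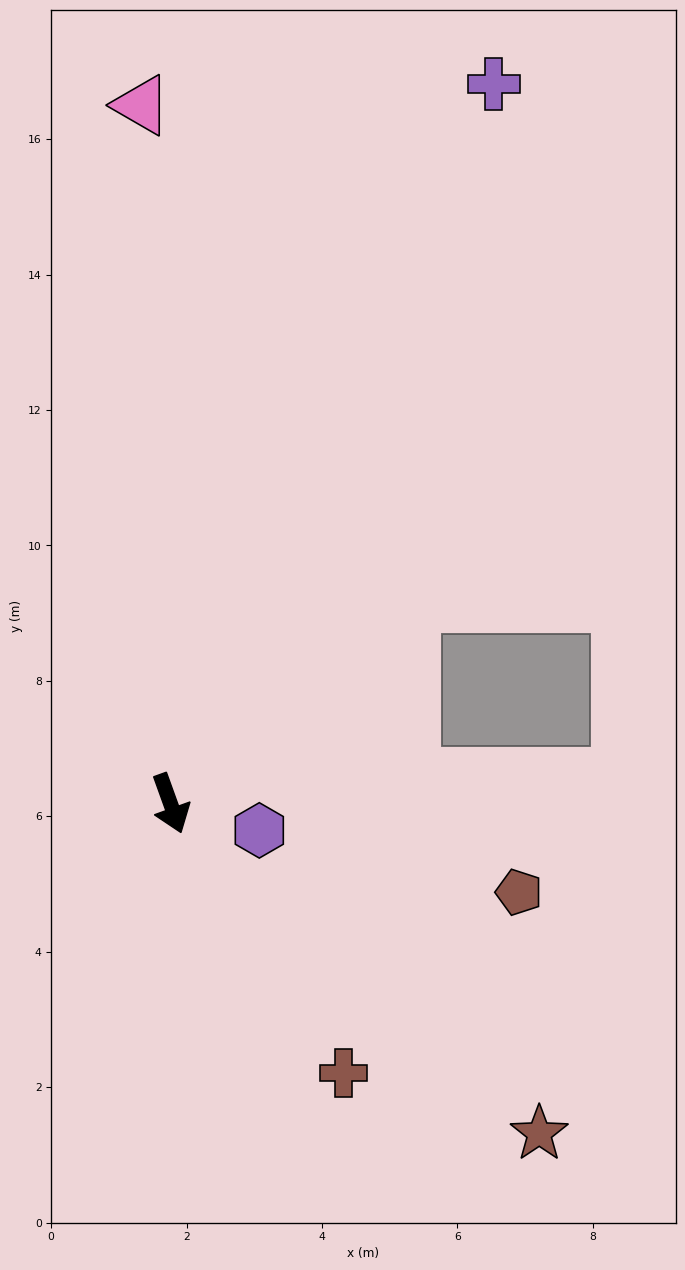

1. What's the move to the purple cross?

turn left 136°, forward 11.6 m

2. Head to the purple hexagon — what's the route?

turn left 53°, forward 1.4 m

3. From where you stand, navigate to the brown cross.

turn left 13°, forward 4.7 m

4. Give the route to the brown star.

turn left 28°, forward 7.3 m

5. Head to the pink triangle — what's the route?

turn left 163°, forward 10.3 m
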